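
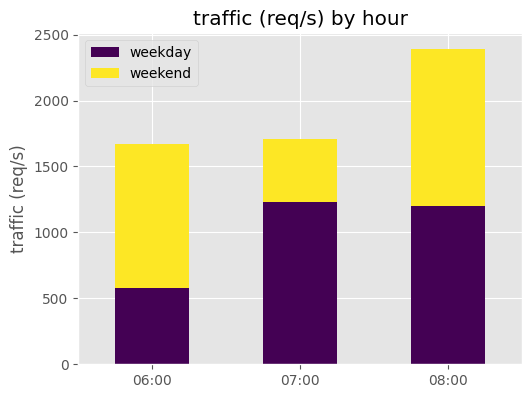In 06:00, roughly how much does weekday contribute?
≈ 600

weekday top ≈ 600, bottom ≈ 0; segment ≈ 600.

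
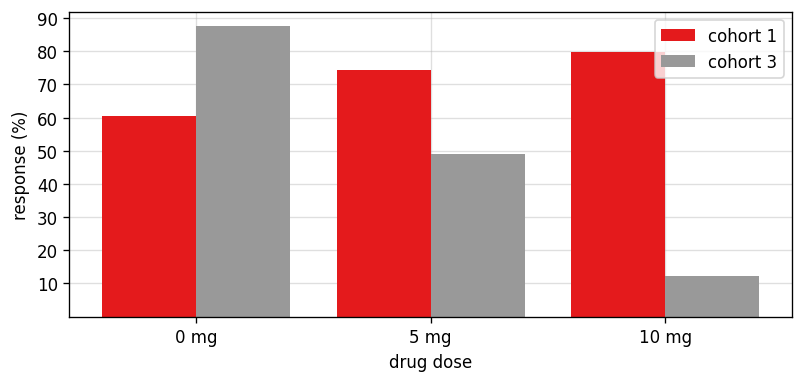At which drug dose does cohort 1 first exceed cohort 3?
0 mg: cohort 1 ≈ 60 vs cohort 3 ≈ 90 (not yet); 5 mg: cohort 1 ≈ 70 vs cohort 3 ≈ 50 (first crossover).

5 mg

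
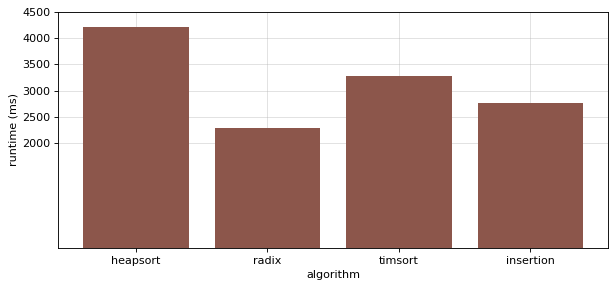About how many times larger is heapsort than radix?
heapsort ≈ 4000, radix ≈ 2500; 4000/2500 ≈ 1.6.

≈ 1.6×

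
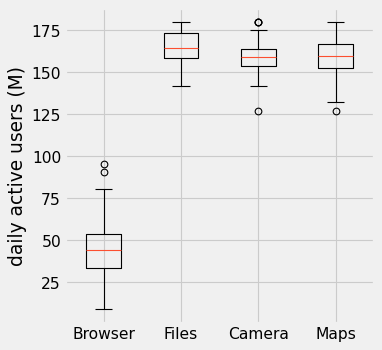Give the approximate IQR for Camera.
≈ 10

Q3 ≈ 160, Q1 ≈ 150; IQR ≈ 10.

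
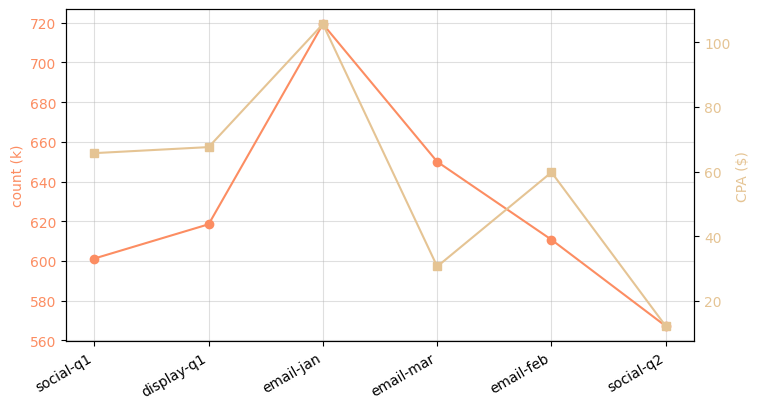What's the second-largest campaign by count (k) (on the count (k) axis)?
email-mar

Top 3 (on the count (k) axis): email-jan ≈ 720, email-mar ≈ 640, display-q1 ≈ 620.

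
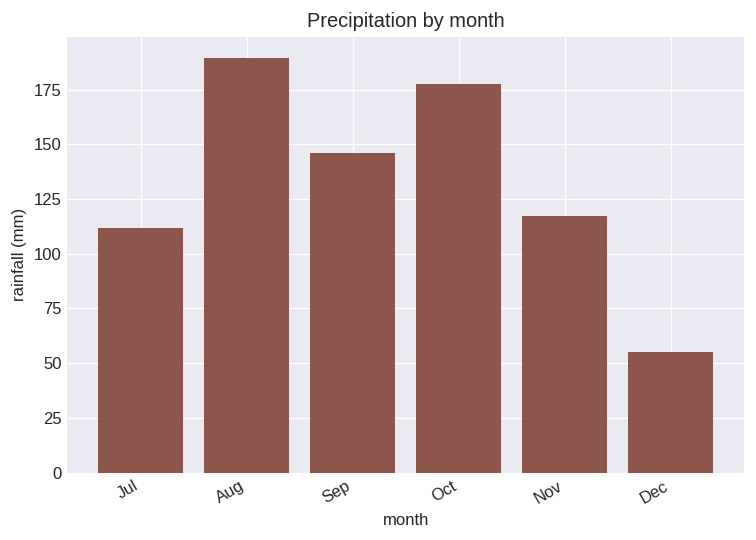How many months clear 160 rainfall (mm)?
2

Above 160: Aug, Oct.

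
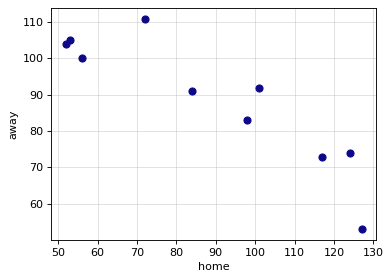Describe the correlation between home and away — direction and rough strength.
Points are negatively correlated; strong (|r| ≈ 0.9).

negative, strong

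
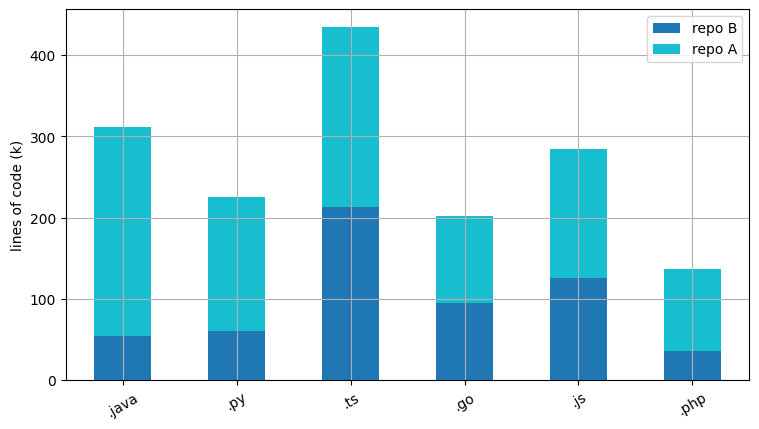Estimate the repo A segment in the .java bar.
repo A top ≈ 300, bottom ≈ 50; segment ≈ 250.

≈ 250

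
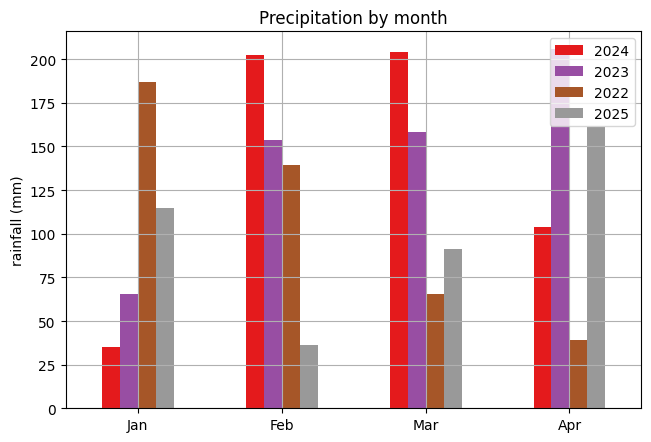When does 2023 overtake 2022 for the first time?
Feb

Jan: 2023 ≈ 60 vs 2022 ≈ 180 (not yet); Feb: 2023 ≈ 160 vs 2022 ≈ 140 (first crossover).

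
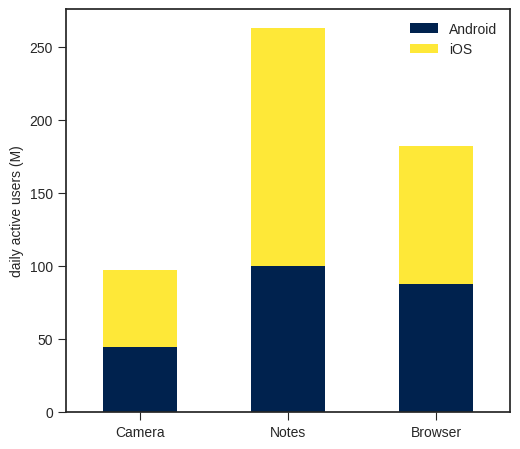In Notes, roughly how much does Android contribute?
≈ 100

Android top ≈ 100, bottom ≈ 0; segment ≈ 100.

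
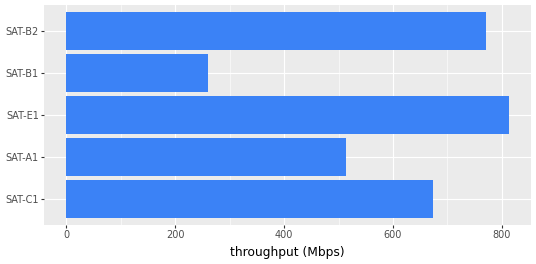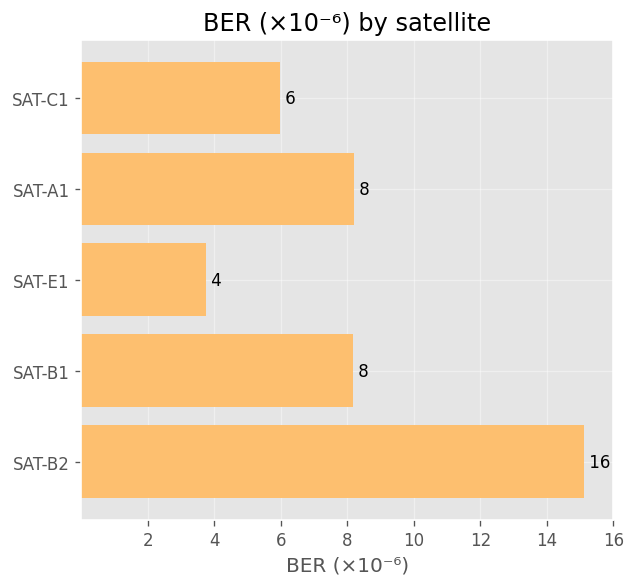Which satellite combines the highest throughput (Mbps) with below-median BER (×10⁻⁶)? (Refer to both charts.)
SAT-E1

Chart 2 median BER (×10⁻⁶) ≈ 8; below-median satellites: SAT-C1, SAT-E1. Among those, SAT-E1 has the highest throughput (Mbps) (≈ 800).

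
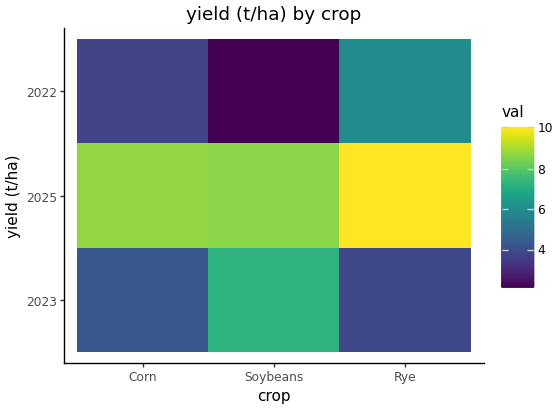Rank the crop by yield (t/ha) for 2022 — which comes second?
Top 3 for 2022: Rye ≈ 6, Corn ≈ 4, Soybeans ≈ 2.

Corn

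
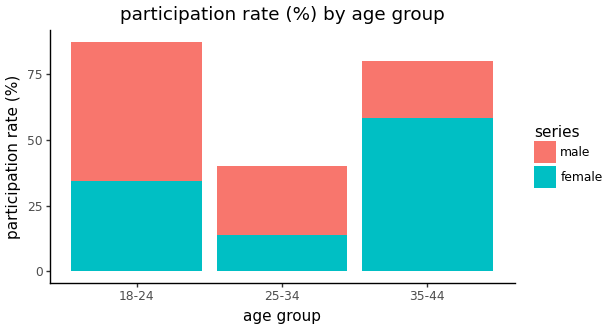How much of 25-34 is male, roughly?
male top ≈ 40, bottom ≈ 10; segment ≈ 30.

≈ 30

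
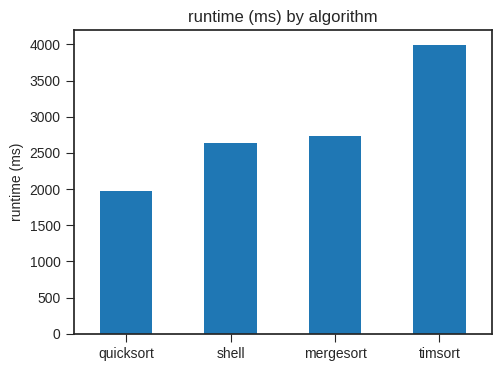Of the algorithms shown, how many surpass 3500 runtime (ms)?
Above 3500: timsort.

1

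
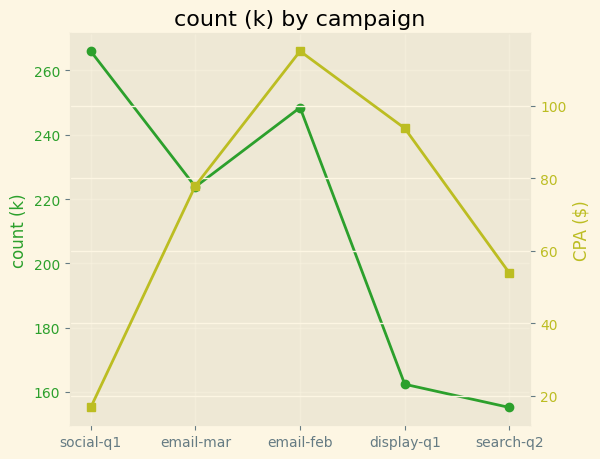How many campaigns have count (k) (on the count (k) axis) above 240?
2

Above 240: social-q1, email-feb.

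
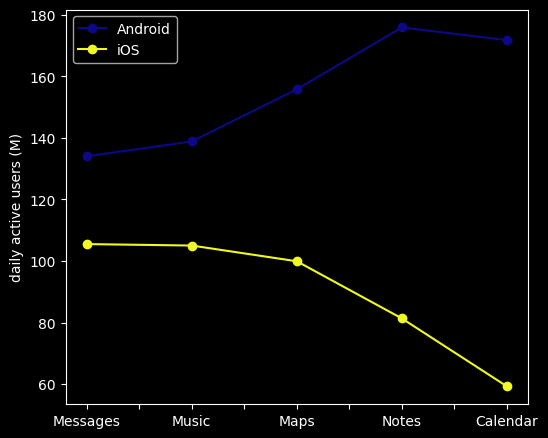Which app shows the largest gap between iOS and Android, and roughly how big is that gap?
Calendar, ≈ 110 M

Calendar: iOS ≈ 60, Android ≈ 170 → gap ≈ 110. Next-largest (Notes) is only ≈ 100.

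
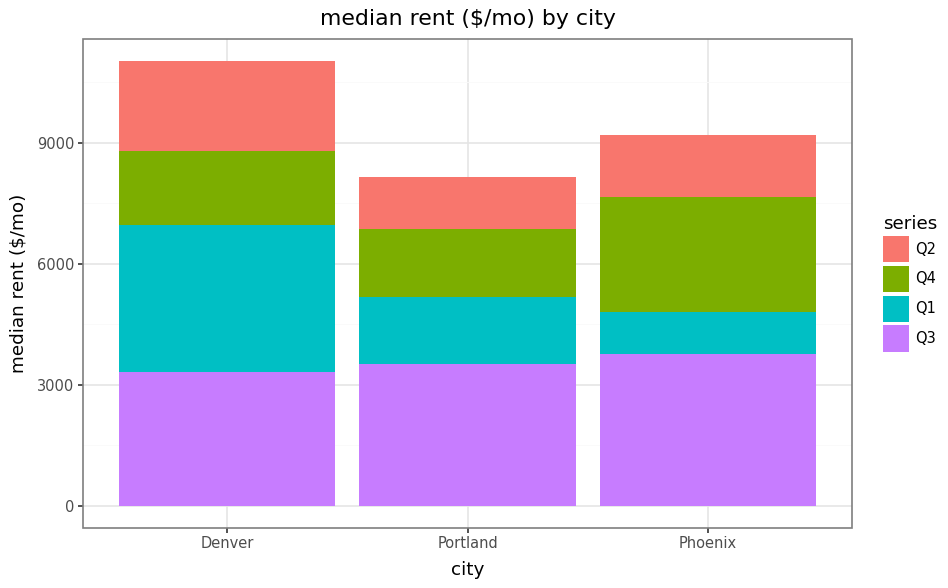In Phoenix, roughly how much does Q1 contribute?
≈ 1000

Q1 top ≈ 5000, bottom ≈ 4000; segment ≈ 1000.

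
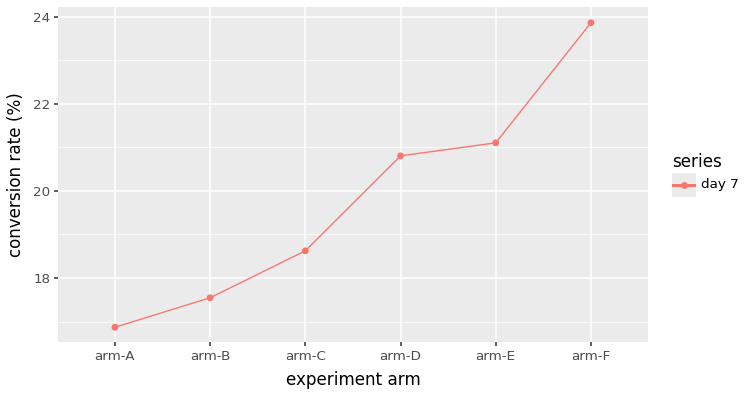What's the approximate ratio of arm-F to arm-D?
arm-F ≈ 24, arm-D ≈ 21; 24/21 ≈ 1.14.

≈ 1.14×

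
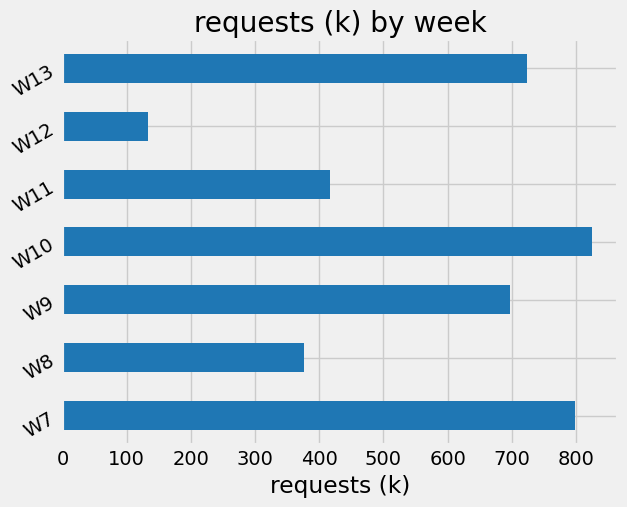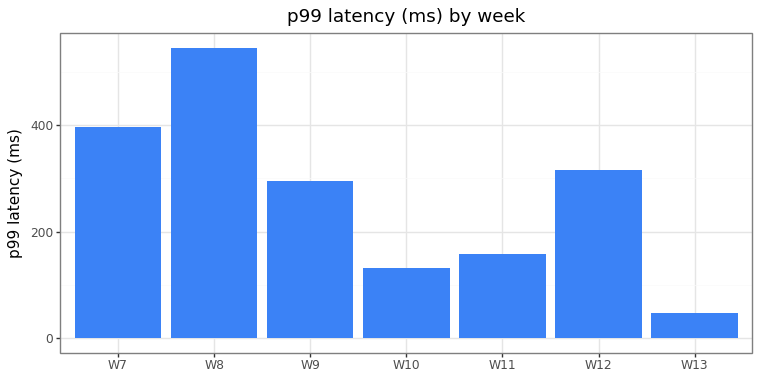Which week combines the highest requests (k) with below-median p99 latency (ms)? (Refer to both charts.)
Chart 2 median p99 latency (ms) ≈ 300; below-median weeks: W10, W11, W13. Among those, W10 has the highest requests (k) (≈ 800).

W10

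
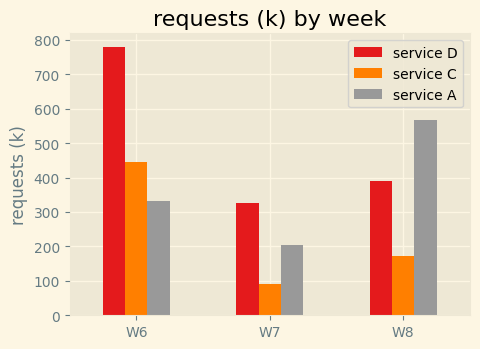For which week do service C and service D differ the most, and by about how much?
W6: service C ≈ 400, service D ≈ 800 → gap ≈ 400. Next-largest (W7) is only ≈ 200.

W6, ≈ 400 k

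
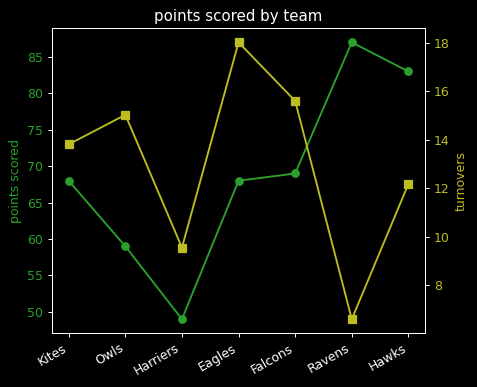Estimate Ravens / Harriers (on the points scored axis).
Ravens ≈ 85, Harriers ≈ 50; 85/50 ≈ 1.7.

≈ 1.7×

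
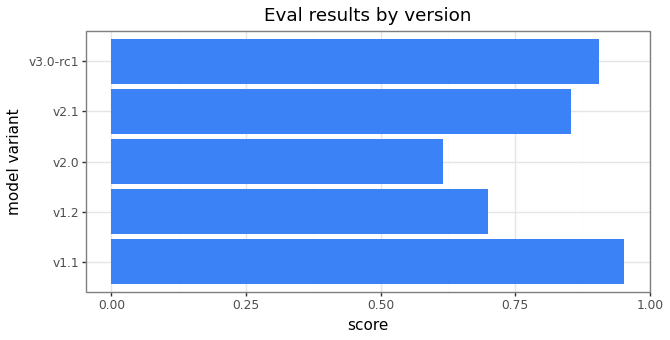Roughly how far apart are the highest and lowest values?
≈ 0.4

Max v1.1 ≈ 1.0, min v2.0 ≈ 0.6; range ≈ 0.4.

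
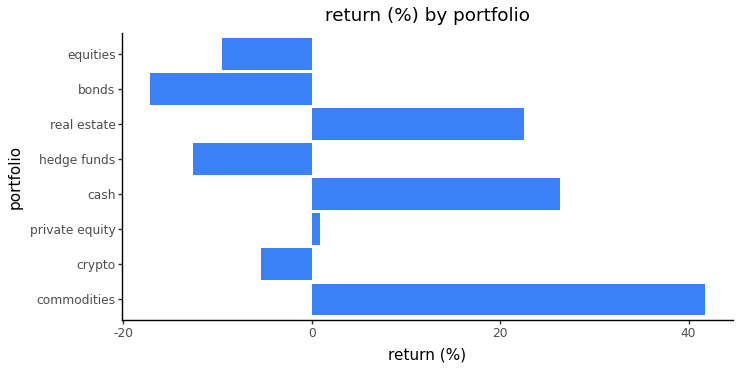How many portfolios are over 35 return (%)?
1

Above 35: commodities.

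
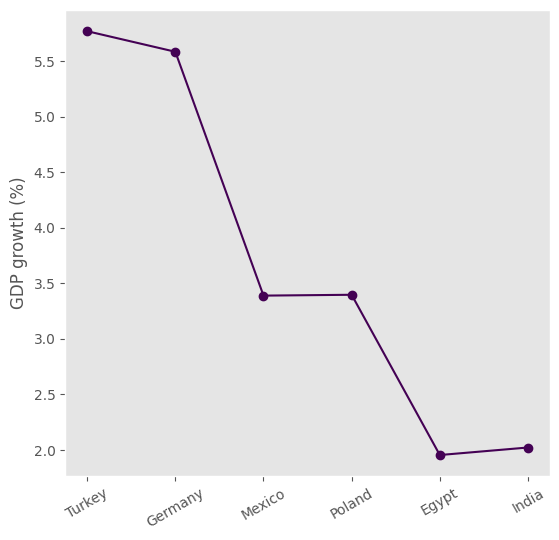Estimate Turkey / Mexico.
Turkey ≈ 6.0, Mexico ≈ 3.5; 6.0/3.5 ≈ 1.71.

≈ 1.71×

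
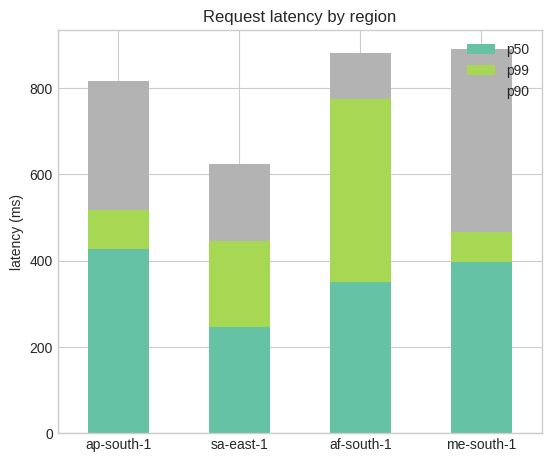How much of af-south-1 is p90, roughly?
≈ 100

p90 top ≈ 900, bottom ≈ 800; segment ≈ 100.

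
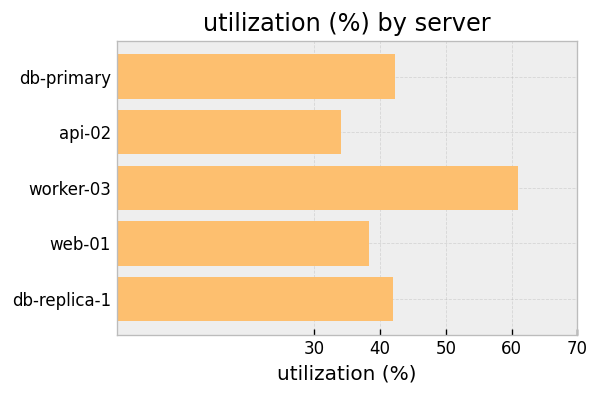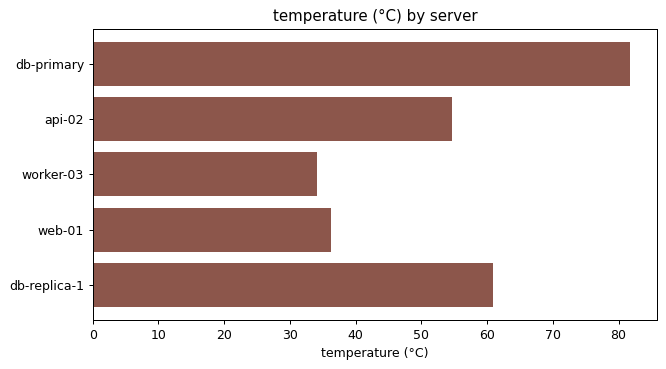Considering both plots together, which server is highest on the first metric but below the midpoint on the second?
Chart 2 median temperature (°C) ≈ 50; below-median servers: worker-03, web-01. Among those, worker-03 has the highest utilization (%) (≈ 60).

worker-03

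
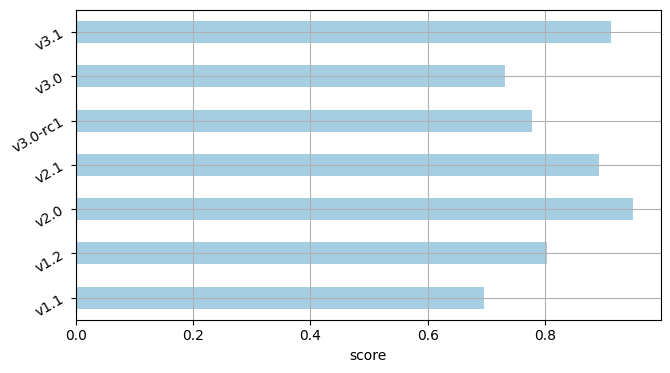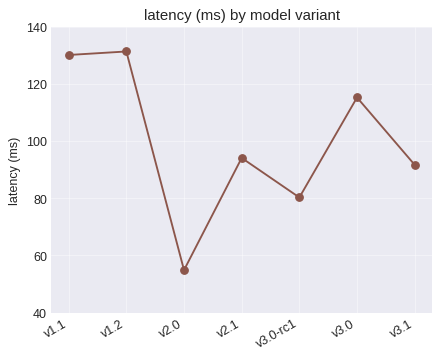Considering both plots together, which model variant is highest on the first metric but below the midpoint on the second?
Chart 2 median latency (ms) ≈ 100; below-median model variants: v2.0, v3.0-rc1, v3.1. Among those, v2.0 has the highest score (≈ 1).

v2.0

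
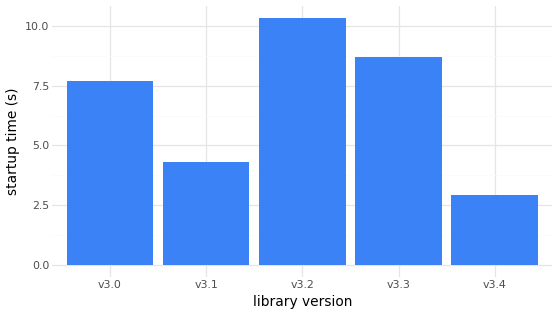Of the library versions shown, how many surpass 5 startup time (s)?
3

Above 5: v3.0, v3.2, v3.3.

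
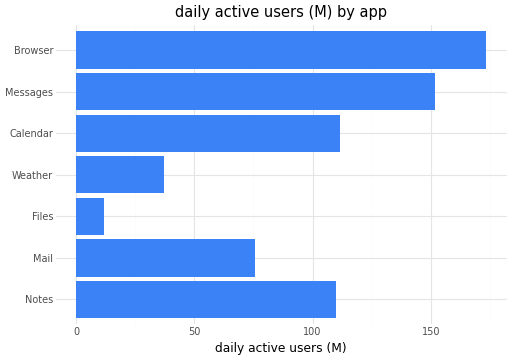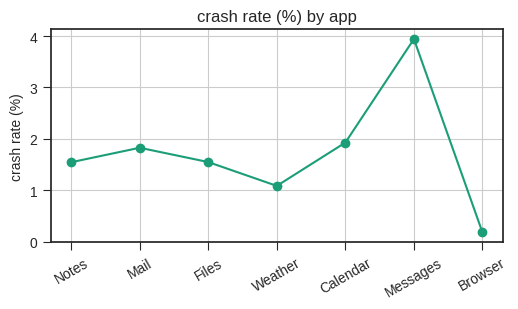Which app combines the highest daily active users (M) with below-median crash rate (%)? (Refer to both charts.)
Browser

Chart 2 median crash rate (%) ≈ 1.5; below-median apps: Notes, Weather, Browser. Among those, Browser has the highest daily active users (M) (≈ 180).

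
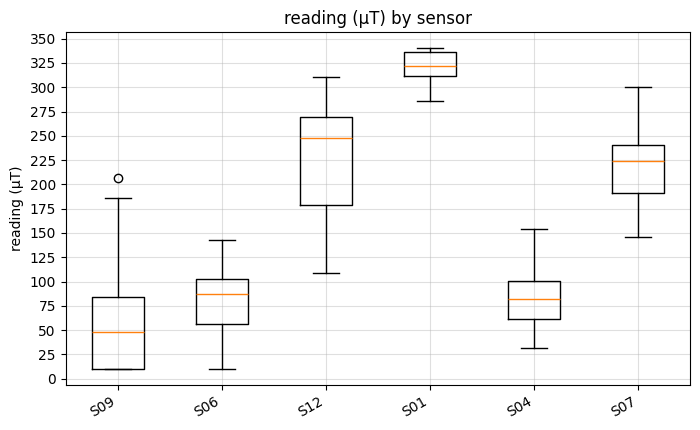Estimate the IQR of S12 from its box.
≈ 100

Q3 ≈ 275, Q1 ≈ 175; IQR ≈ 100.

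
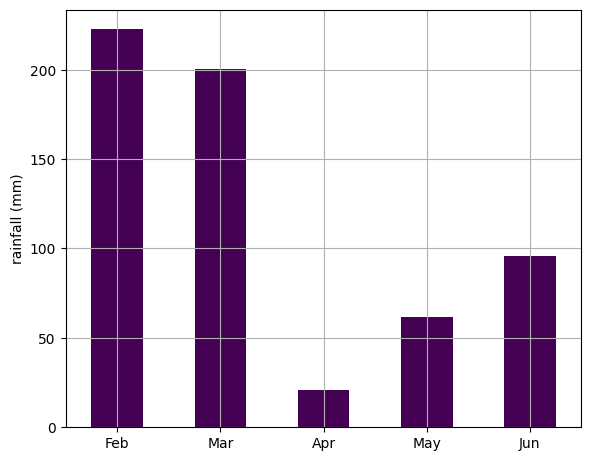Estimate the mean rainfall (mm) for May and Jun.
(60 + 100) / 2 ≈ 80.

≈ 80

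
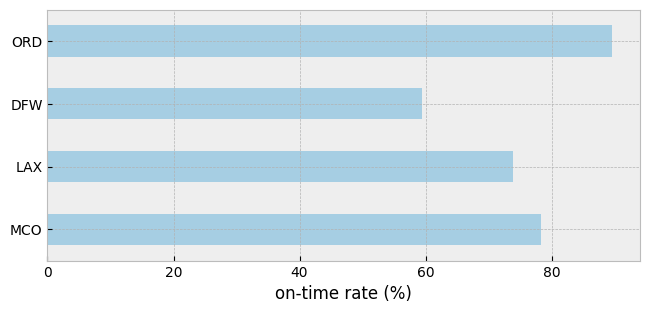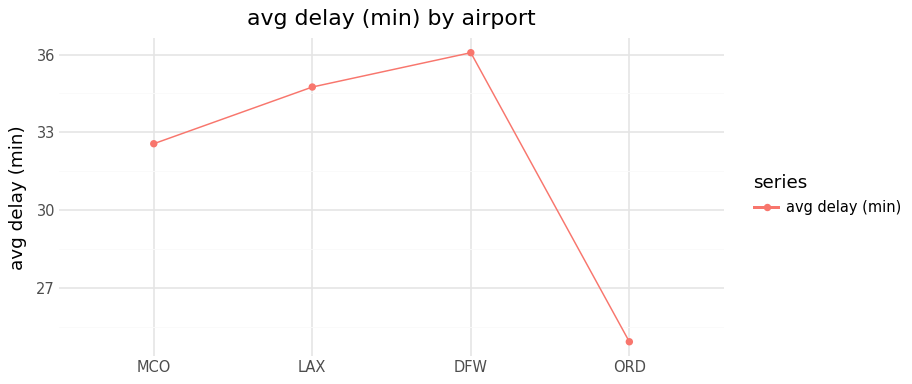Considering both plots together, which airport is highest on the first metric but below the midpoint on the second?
ORD

Chart 2 median avg delay (min) ≈ 35; below-median airports: MCO, ORD. Among those, ORD has the highest on-time rate (%) (≈ 90).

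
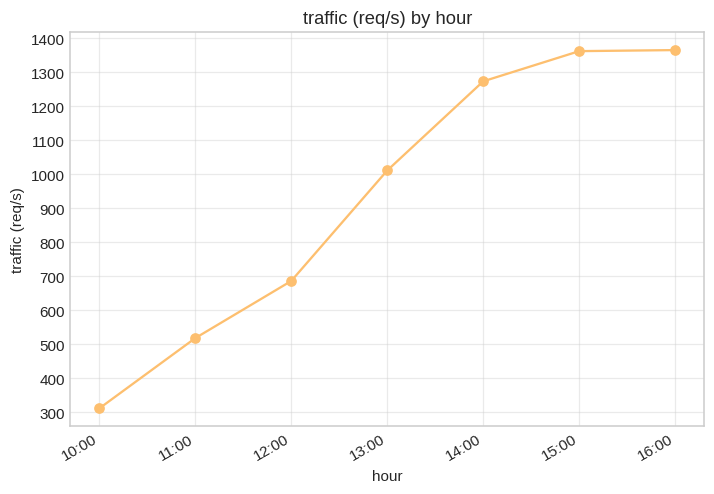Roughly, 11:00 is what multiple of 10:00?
≈ 1.67×

11:00 ≈ 500, 10:00 ≈ 300; 500/300 ≈ 1.67.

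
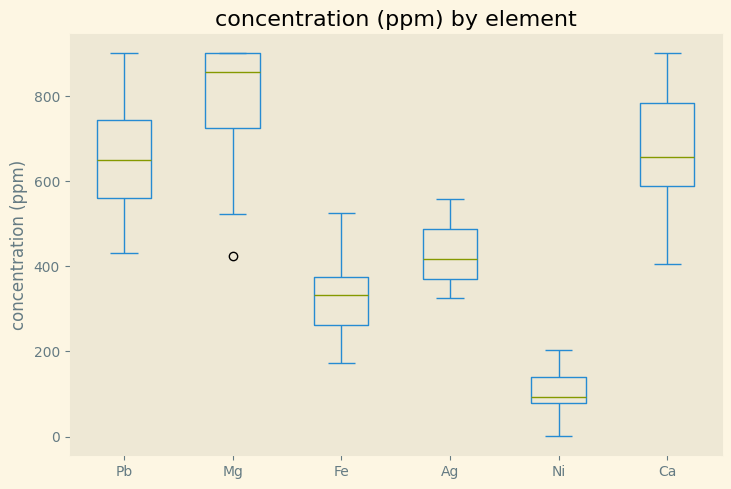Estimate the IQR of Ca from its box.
Q3 ≈ 800, Q1 ≈ 600; IQR ≈ 200.

≈ 200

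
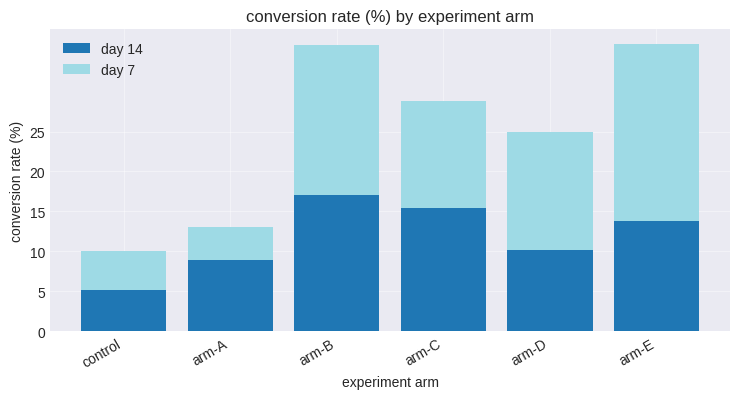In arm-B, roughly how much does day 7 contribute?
≈ 20

day 7 top ≈ 35, bottom ≈ 15; segment ≈ 20.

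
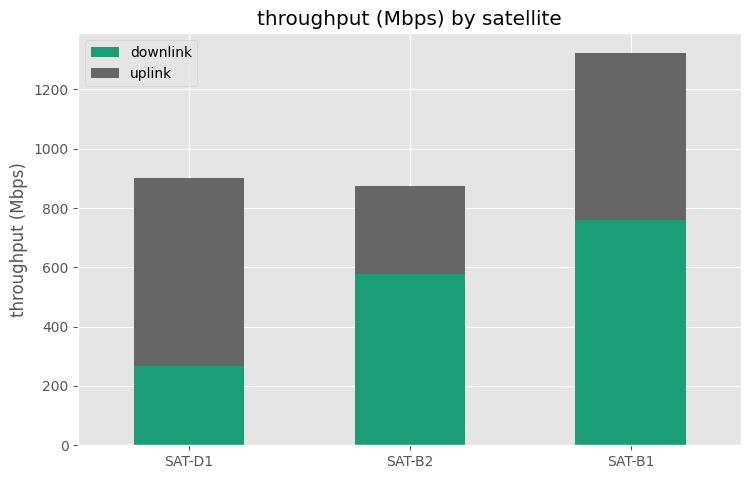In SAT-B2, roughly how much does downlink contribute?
≈ 600

downlink top ≈ 600, bottom ≈ 0; segment ≈ 600.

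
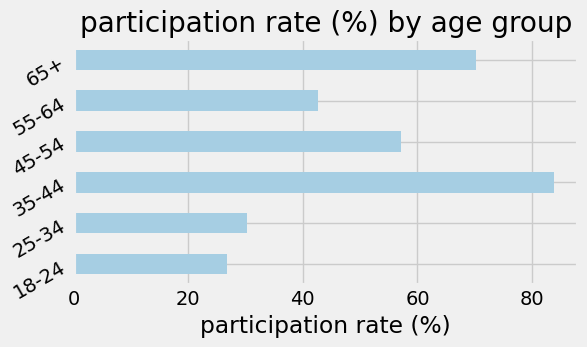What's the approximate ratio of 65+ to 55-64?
≈ 1.75×

65+ ≈ 70, 55-64 ≈ 40; 70/40 ≈ 1.75.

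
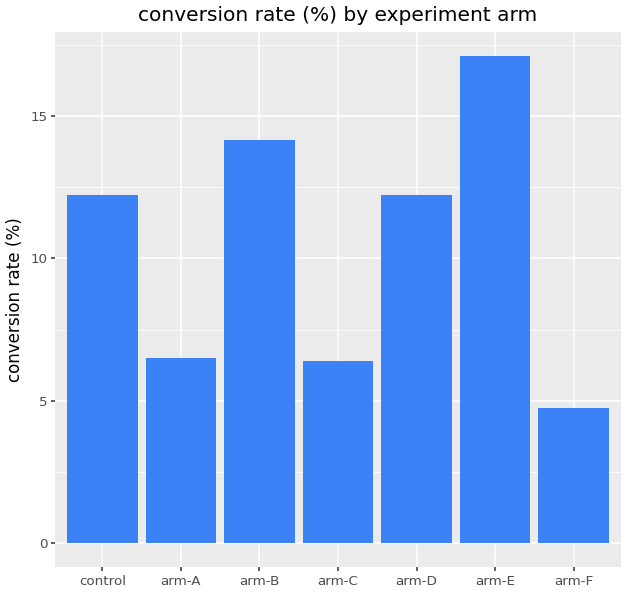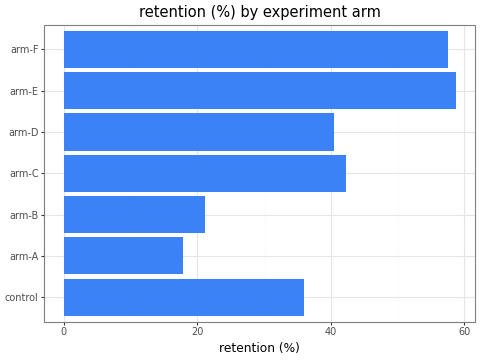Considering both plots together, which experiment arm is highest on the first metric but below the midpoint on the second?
arm-B

Chart 2 median retention (%) ≈ 40; below-median experiment arms: control, arm-A, arm-B. Among those, arm-B has the highest conversion rate (%) (≈ 14).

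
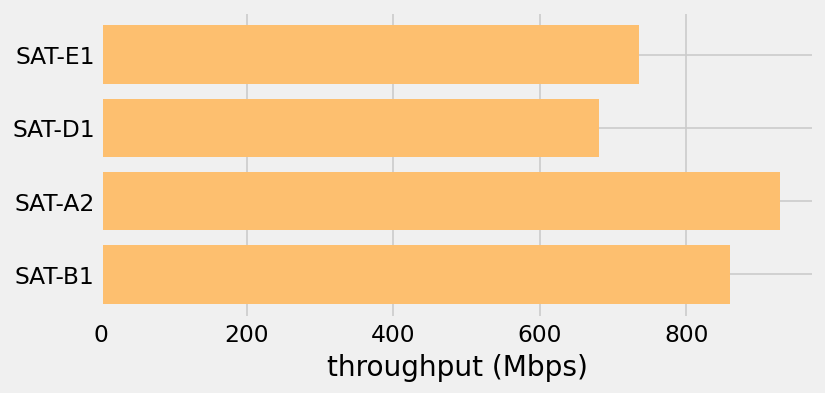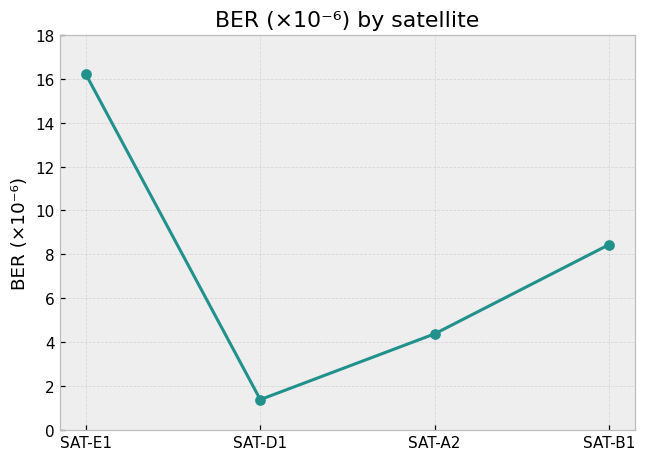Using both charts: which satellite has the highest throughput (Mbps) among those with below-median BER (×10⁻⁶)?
SAT-A2

Chart 2 median BER (×10⁻⁶) ≈ 6; below-median satellites: SAT-D1, SAT-A2. Among those, SAT-A2 has the highest throughput (Mbps) (≈ 900).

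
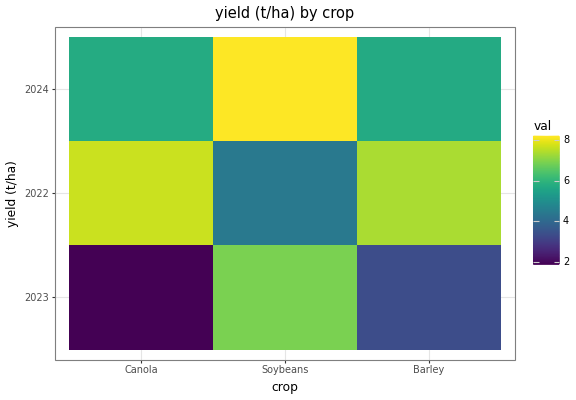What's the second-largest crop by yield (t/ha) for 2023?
Barley

Top 3 for 2023: Soybeans ≈ 7, Barley ≈ 3, Canola ≈ 2.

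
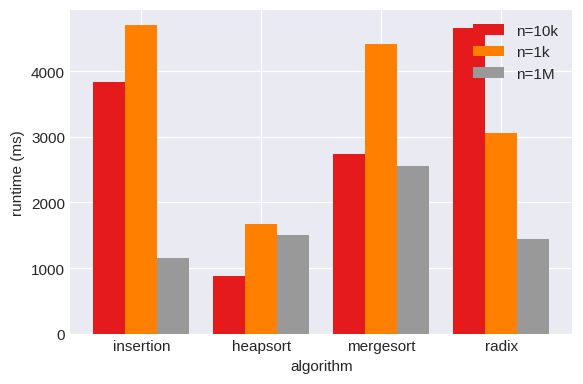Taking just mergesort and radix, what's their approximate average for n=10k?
(2500 + 4500) / 2 ≈ 3500.

≈ 3500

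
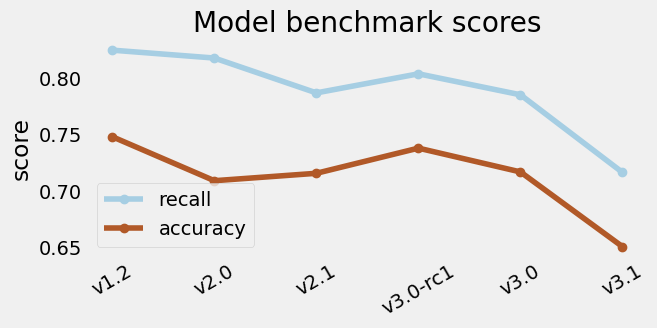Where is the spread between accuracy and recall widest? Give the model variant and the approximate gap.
v2.0: accuracy ≈ 0.70, recall ≈ 0.82 → gap ≈ 0.12. Next-largest (v1.2) is only ≈ 0.08.

v2.0, ≈ 0.12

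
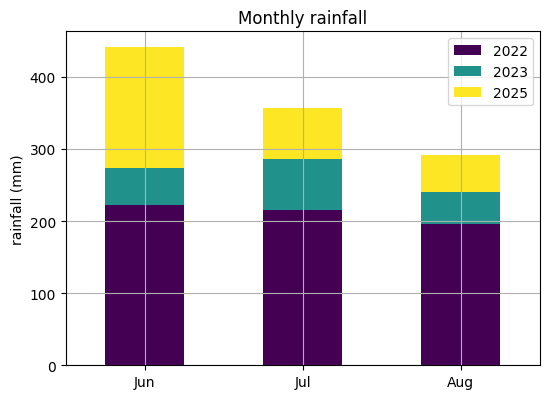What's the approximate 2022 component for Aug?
2022 top ≈ 200, bottom ≈ 0; segment ≈ 200.

≈ 200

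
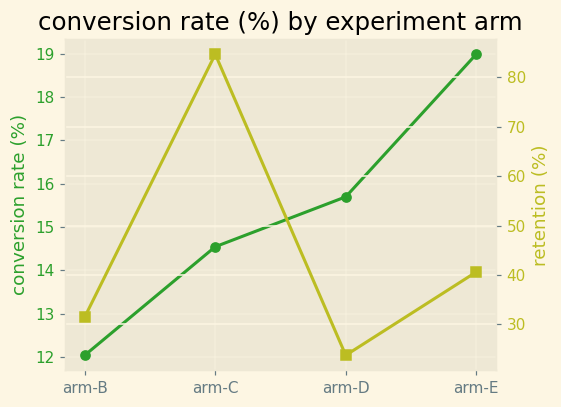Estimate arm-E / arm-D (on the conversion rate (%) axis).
arm-E ≈ 19, arm-D ≈ 16; 19/16 ≈ 1.19.

≈ 1.19×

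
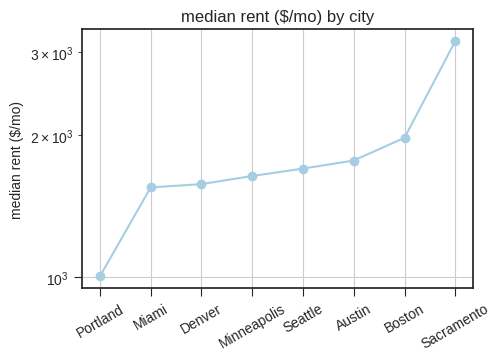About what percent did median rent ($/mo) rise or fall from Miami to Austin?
≈ +12.5%

Miami ≈ 1600, Austin ≈ 1800; (1800 − 1600) / 1600 ≈ +12.5%.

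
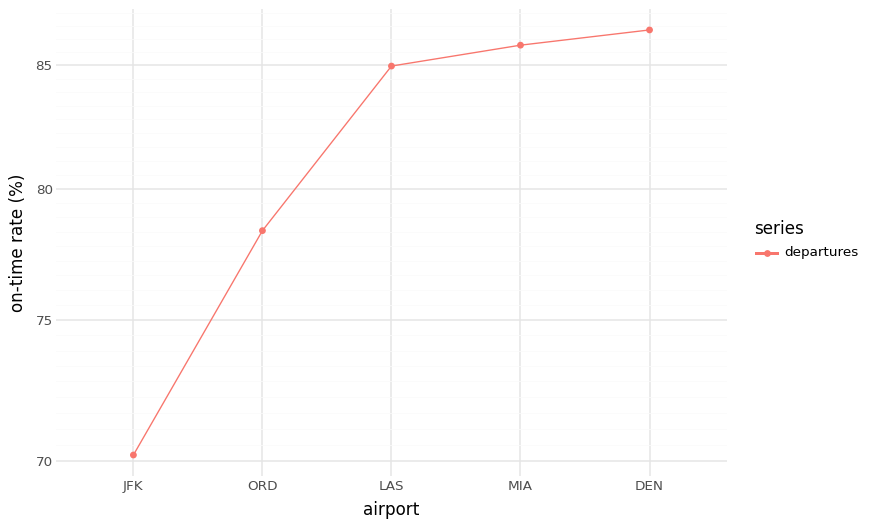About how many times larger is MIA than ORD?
≈ 1.1×

MIA ≈ 86, ORD ≈ 78; 86/78 ≈ 1.1.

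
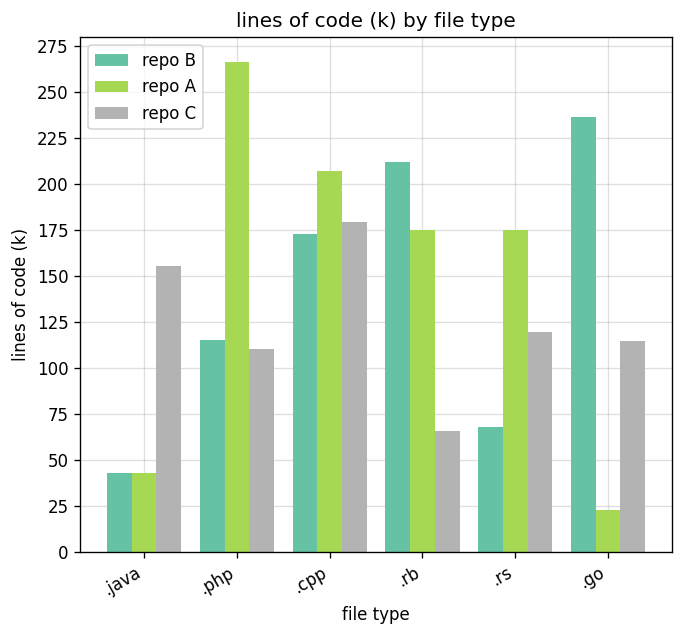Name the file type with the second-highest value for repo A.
.cpp

Top 3 for repo A: .php ≈ 275, .cpp ≈ 200, .rs ≈ 175.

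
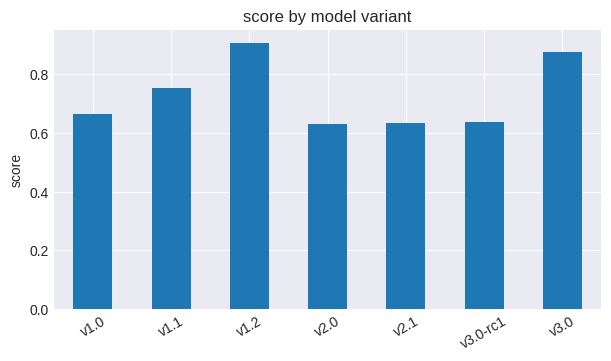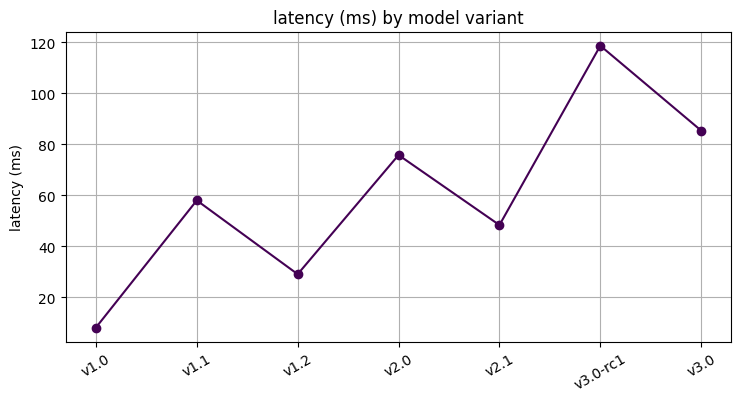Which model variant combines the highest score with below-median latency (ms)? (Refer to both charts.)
v1.2

Chart 2 median latency (ms) ≈ 60; below-median model variants: v1.0, v1.2, v2.1. Among those, v1.2 has the highest score (≈ 0.9).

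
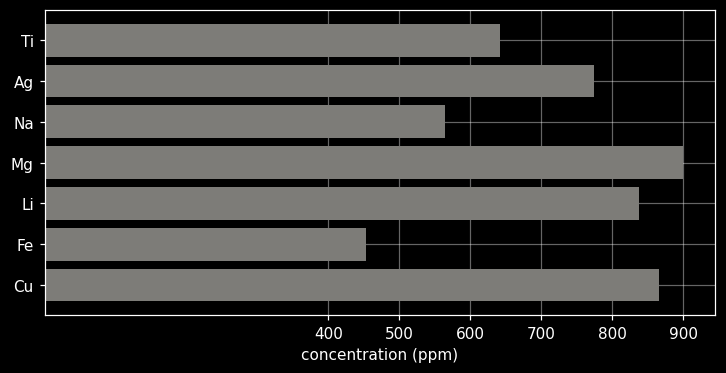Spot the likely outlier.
Fe

Fe ≈ 500; the rest sit between ≈ 600 and ≈ 900.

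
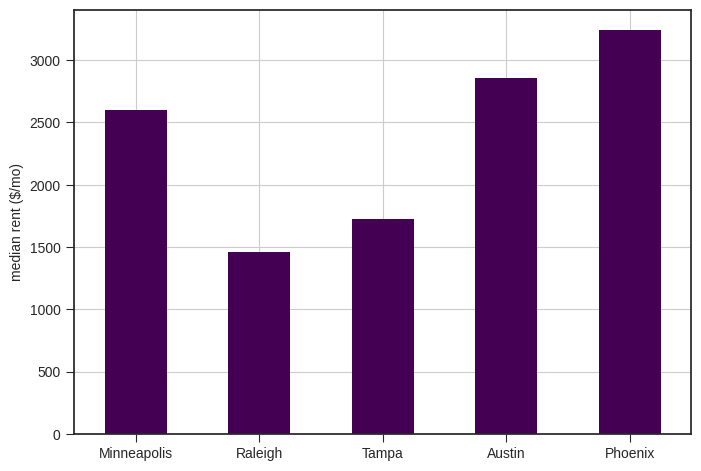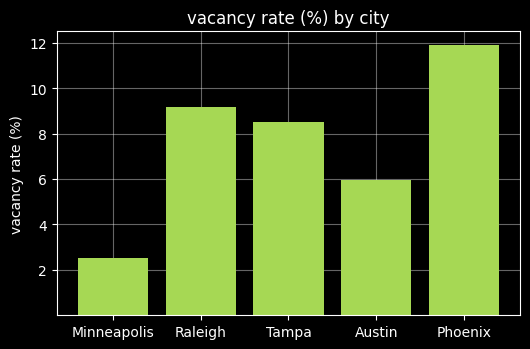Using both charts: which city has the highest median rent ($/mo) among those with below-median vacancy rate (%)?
Austin

Chart 2 median vacancy rate (%) ≈ 8; below-median cities: Minneapolis, Austin. Among those, Austin has the highest median rent ($/mo) (≈ 3000).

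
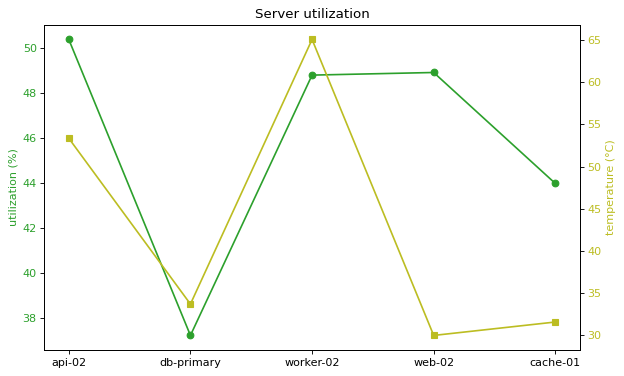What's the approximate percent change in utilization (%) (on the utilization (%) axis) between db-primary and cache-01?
≈ +15.8%

db-primary ≈ 38, cache-01 ≈ 44; (44 − 38) / 38 ≈ +15.8%.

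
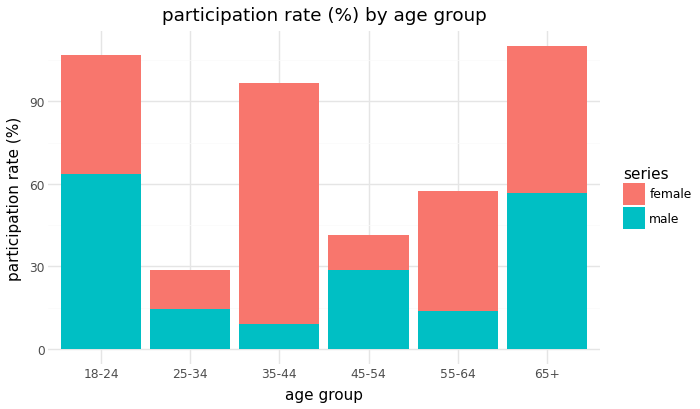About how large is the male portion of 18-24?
≈ 60

male top ≈ 60, bottom ≈ 0; segment ≈ 60.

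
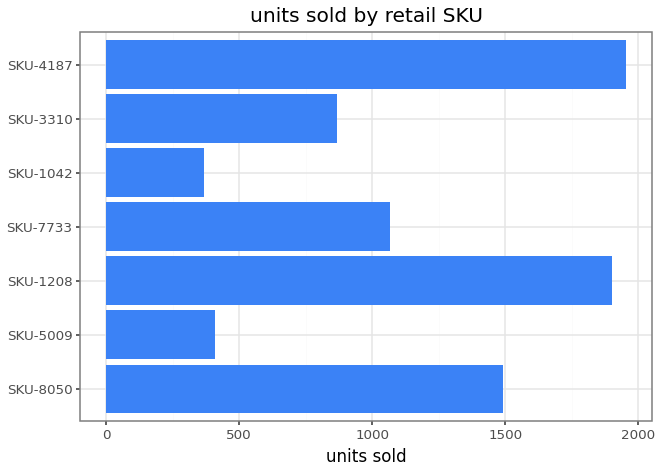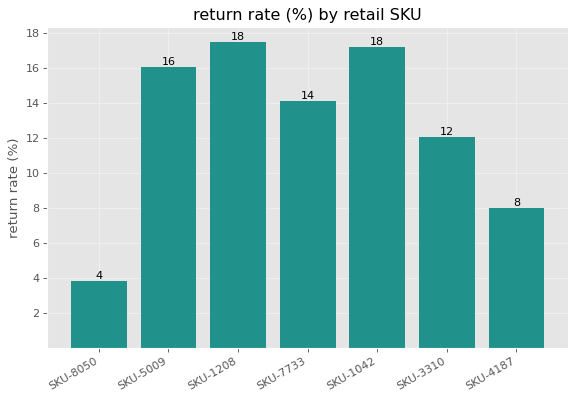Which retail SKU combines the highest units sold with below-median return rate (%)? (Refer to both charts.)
Chart 2 median return rate (%) ≈ 14; below-median retail SKUs: SKU-8050, SKU-3310, SKU-4187. Among those, SKU-4187 has the highest units sold (≈ 2000).

SKU-4187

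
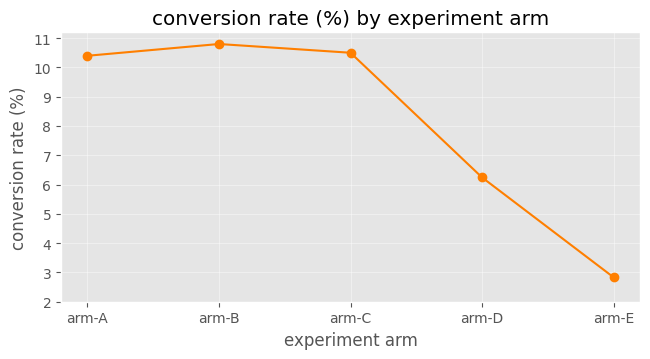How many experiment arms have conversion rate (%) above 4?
4

Above 4: arm-A, arm-B, arm-C, arm-D.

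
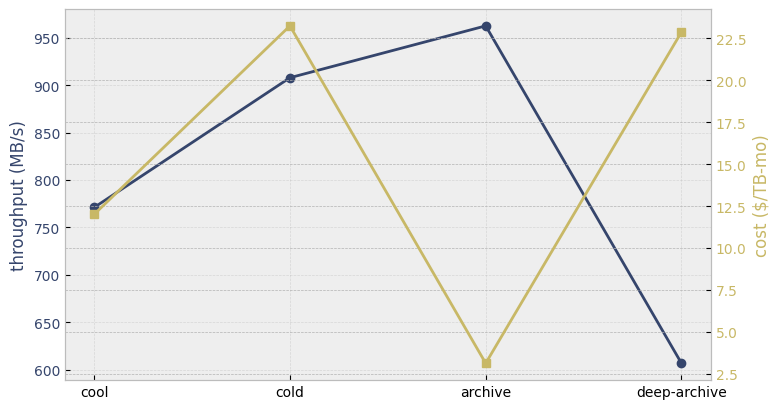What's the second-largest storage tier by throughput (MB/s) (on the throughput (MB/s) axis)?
Top 3 (on the throughput (MB/s) axis): archive ≈ 950, cold ≈ 900, cool ≈ 750.

cold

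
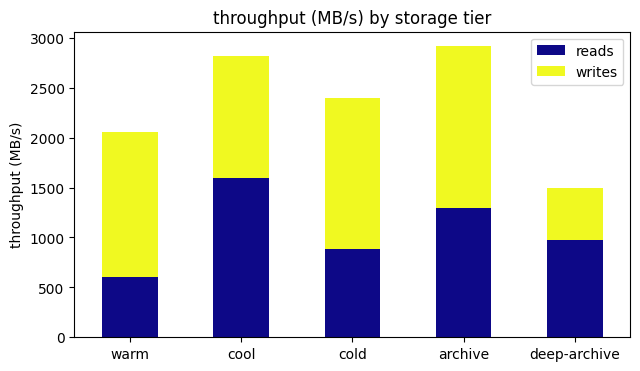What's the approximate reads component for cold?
≈ 1000

reads top ≈ 1000, bottom ≈ 0; segment ≈ 1000.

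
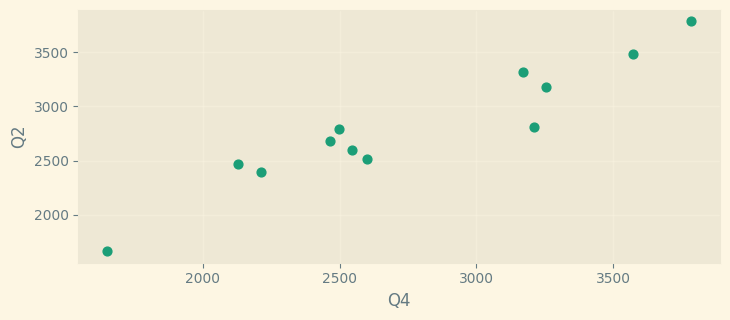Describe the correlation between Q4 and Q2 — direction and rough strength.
positive, strong

Points are positively correlated; strong (|r| ≈ 0.9).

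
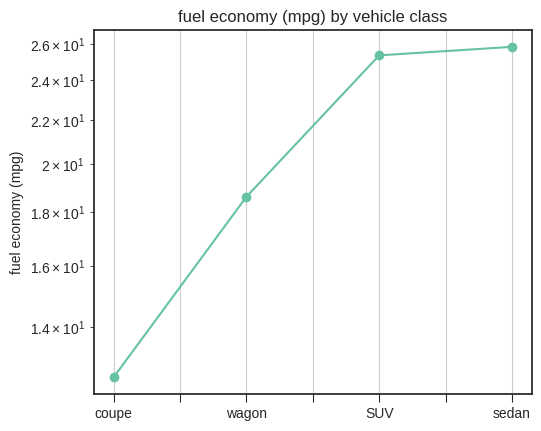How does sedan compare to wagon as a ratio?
≈ 1.44×

sedan ≈ 26, wagon ≈ 18; 26/18 ≈ 1.44.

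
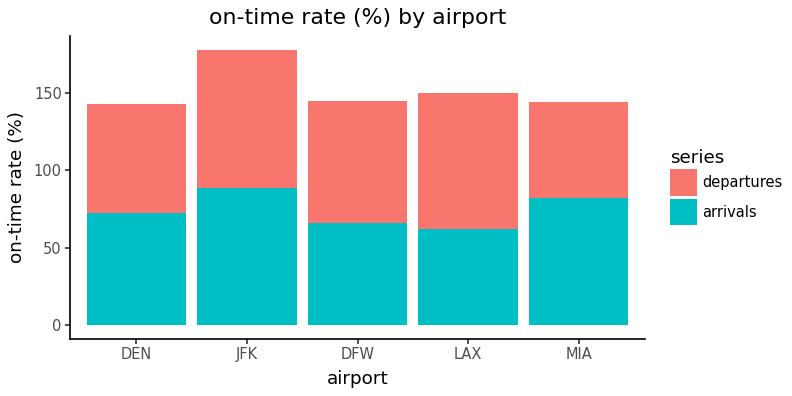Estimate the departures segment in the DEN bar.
≈ 60

departures top ≈ 140, bottom ≈ 80; segment ≈ 60.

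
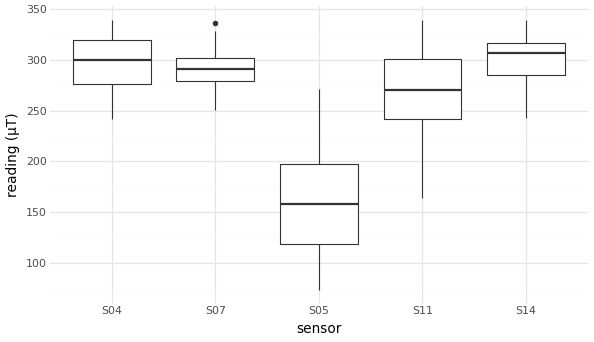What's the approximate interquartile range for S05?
≈ 80

Q3 ≈ 200, Q1 ≈ 120; IQR ≈ 80.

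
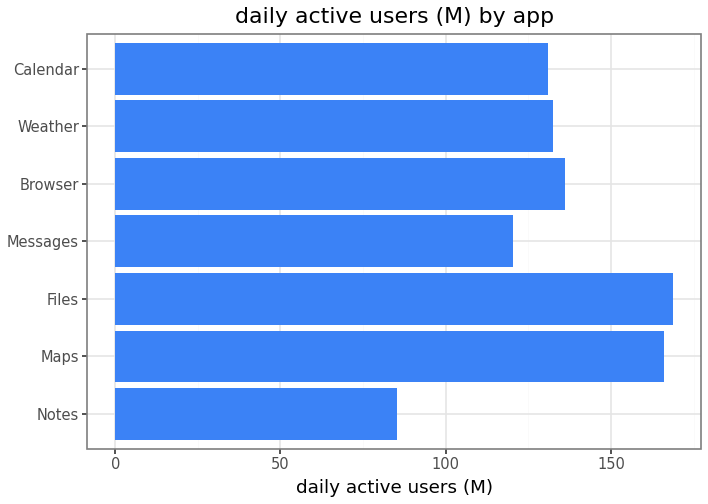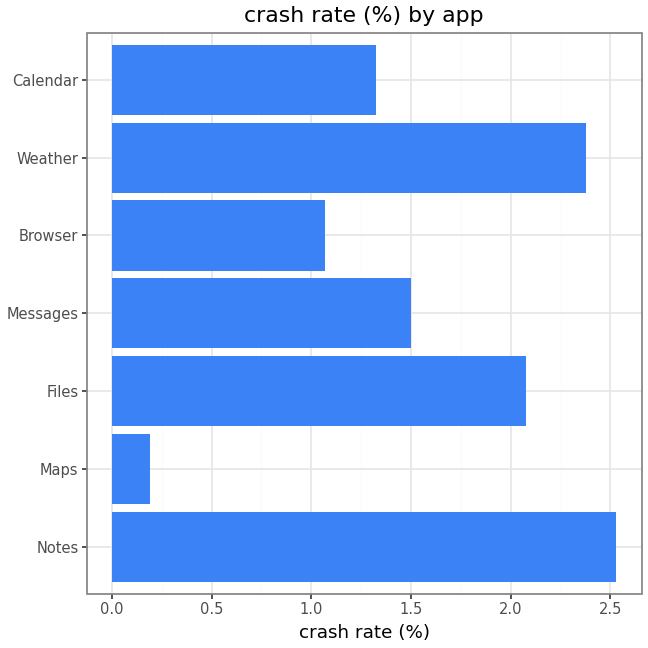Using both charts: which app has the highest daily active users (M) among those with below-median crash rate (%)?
Maps

Chart 2 median crash rate (%) ≈ 1.5; below-median apps: Maps, Browser, Calendar. Among those, Maps has the highest daily active users (M) (≈ 160).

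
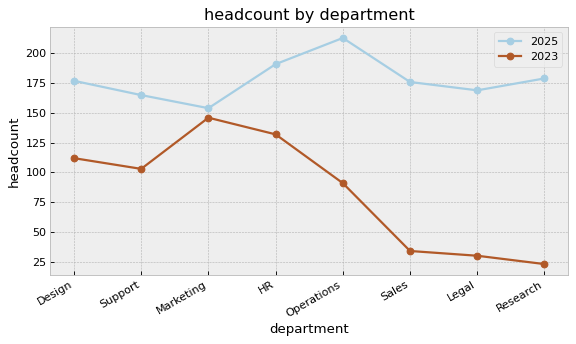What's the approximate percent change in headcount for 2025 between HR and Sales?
≈ -10%

HR ≈ 200, Sales ≈ 180; (180 − 200) / 200 ≈ -10%.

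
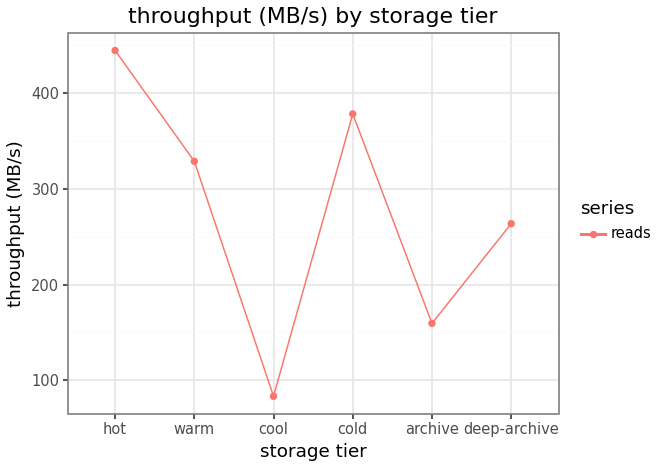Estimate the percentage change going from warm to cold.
warm ≈ 350, cold ≈ 400; (400 − 350) / 350 ≈ +14.3%.

≈ +14.3%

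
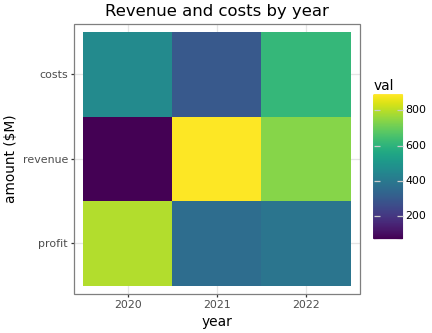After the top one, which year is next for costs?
2020

Top 3 for costs: 2022 ≈ 600, 2020 ≈ 500, 2021 ≈ 300.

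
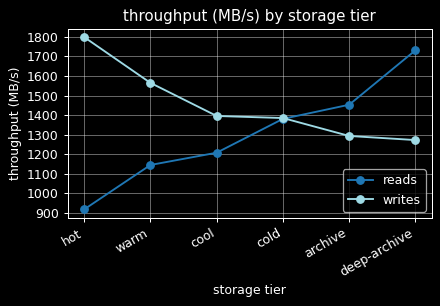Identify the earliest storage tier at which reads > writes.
cold: reads ≈ 1400 vs writes ≈ 1400 (not yet); archive: reads ≈ 1500 vs writes ≈ 1300 (first crossover).

archive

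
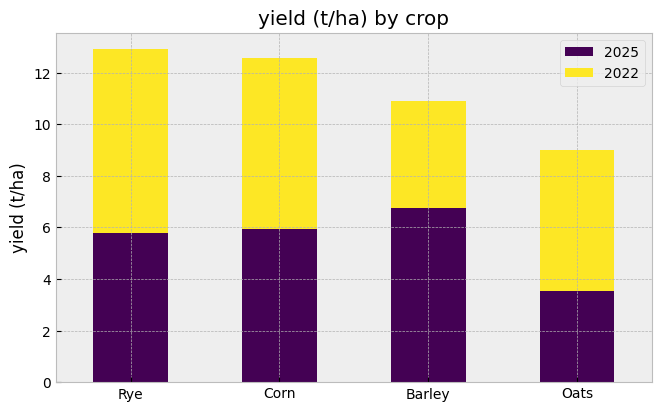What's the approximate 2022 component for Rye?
2022 top ≈ 12, bottom ≈ 6; segment ≈ 6.

≈ 6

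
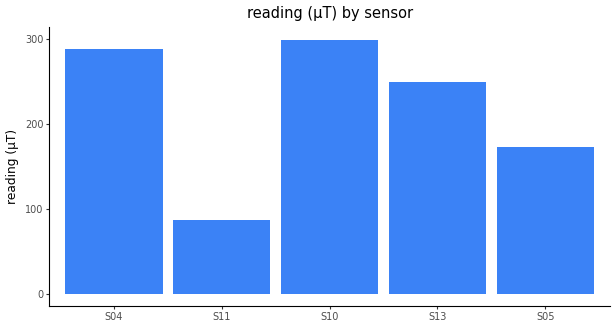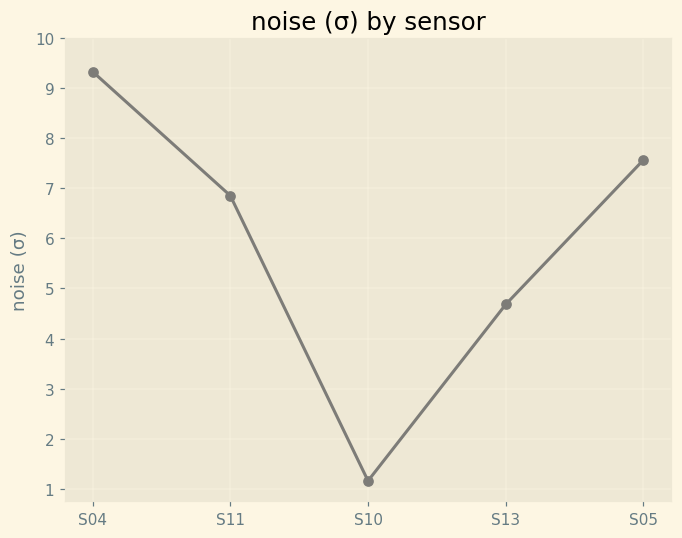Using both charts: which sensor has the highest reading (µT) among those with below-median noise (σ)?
Chart 2 median noise (σ) ≈ 7; below-median sensors: S10, S13. Among those, S10 has the highest reading (µT) (≈ 300).

S10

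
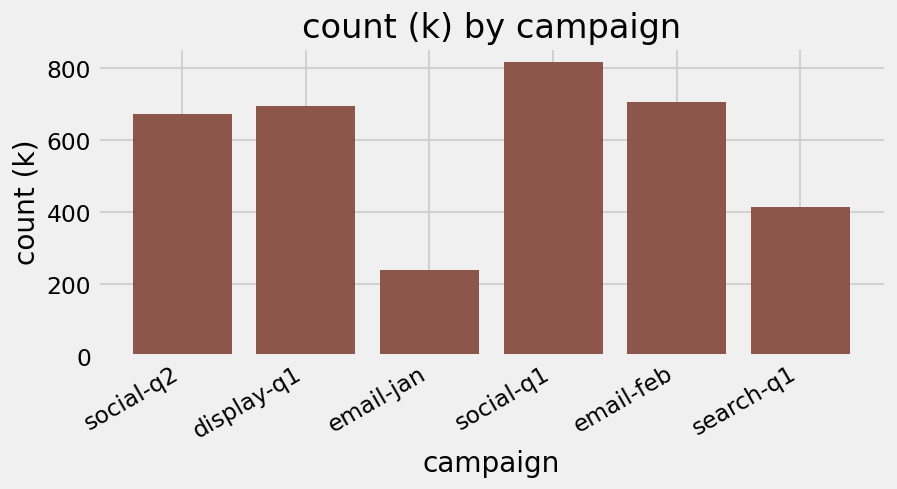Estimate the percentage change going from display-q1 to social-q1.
≈ +14.3%

display-q1 ≈ 700, social-q1 ≈ 800; (800 − 700) / 700 ≈ +14.3%.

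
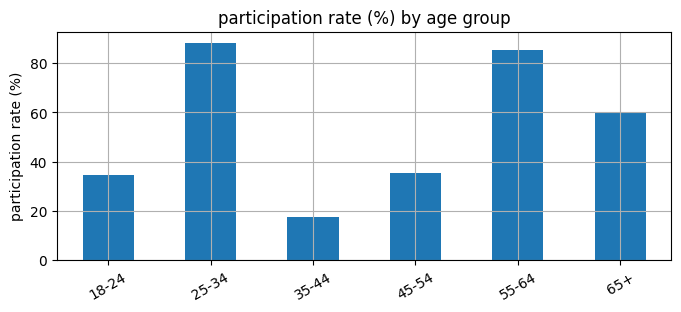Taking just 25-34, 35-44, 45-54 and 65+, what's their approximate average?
≈ 52

(90 + 20 + 40 + 60) / 4 ≈ 52.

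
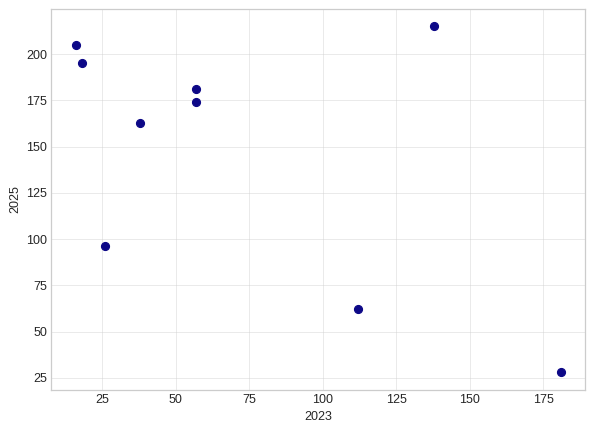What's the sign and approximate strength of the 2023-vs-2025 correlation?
negative, moderate

Points are negatively correlated; moderate (|r| ≈ 0.5).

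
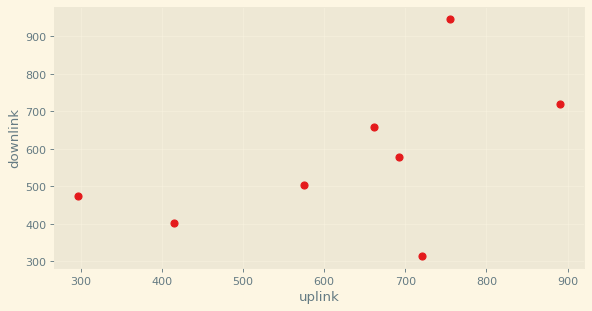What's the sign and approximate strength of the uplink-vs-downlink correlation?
positive, moderate

Points are positively correlated; moderate (|r| ≈ 0.5).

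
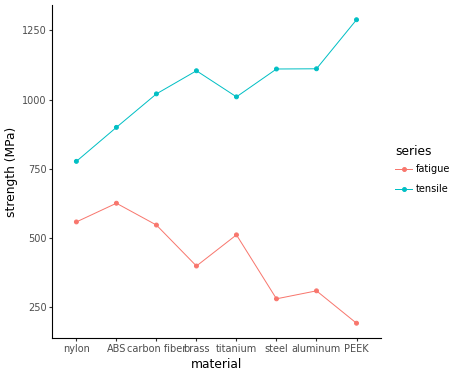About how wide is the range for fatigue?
Max ABS ≈ 600, min PEEK ≈ 200; range ≈ 400.

≈ 400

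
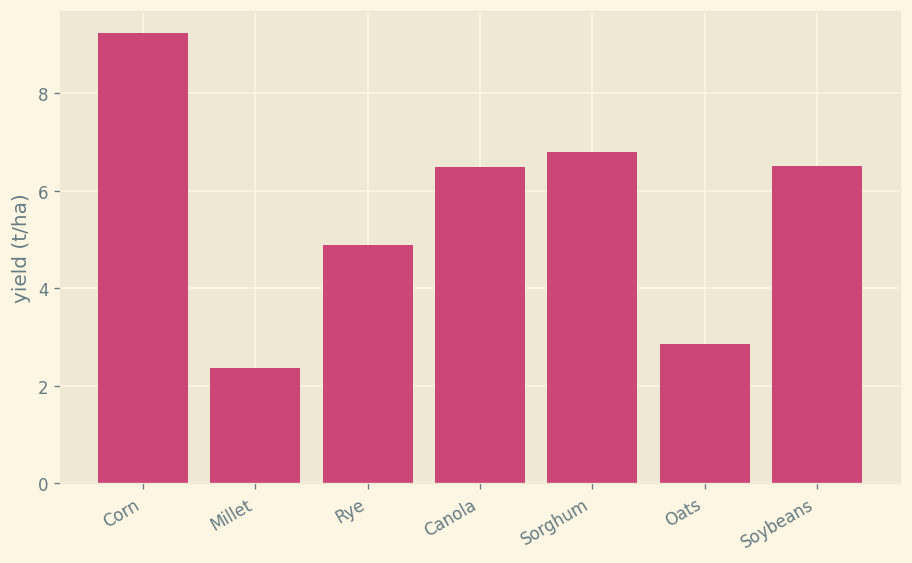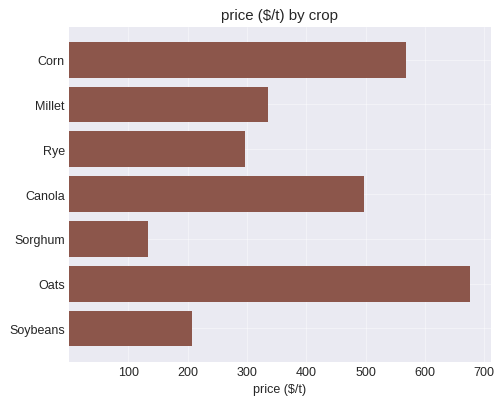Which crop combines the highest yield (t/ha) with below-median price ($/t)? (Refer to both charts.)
Chart 2 median price ($/t) ≈ 300; below-median crops: Rye, Sorghum, Soybeans. Among those, Sorghum has the highest yield (t/ha) (≈ 7).

Sorghum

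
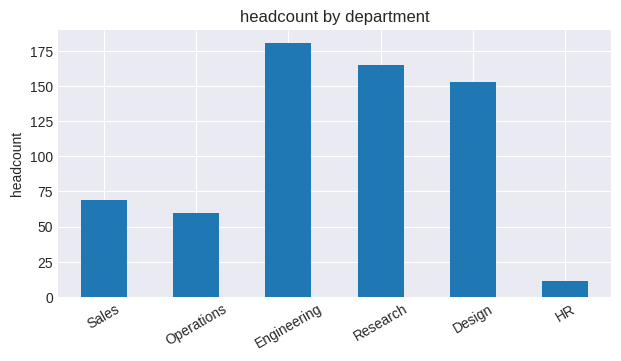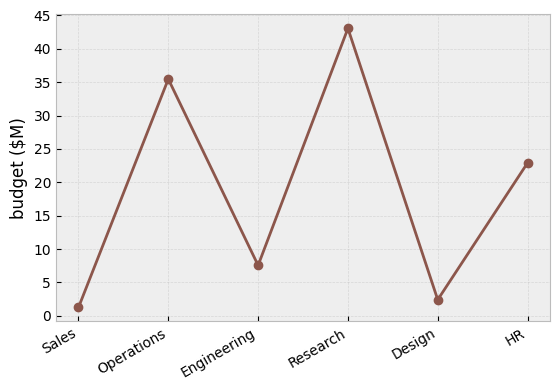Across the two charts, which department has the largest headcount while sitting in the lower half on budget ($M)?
Chart 2 median budget ($M) ≈ 15; below-median departments: Sales, Engineering, Design. Among those, Engineering has the highest headcount (≈ 180).

Engineering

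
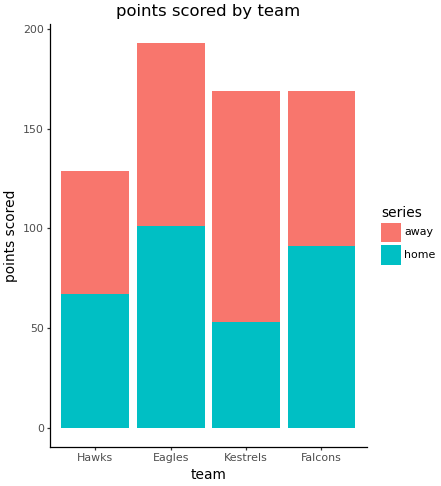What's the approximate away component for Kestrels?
≈ 100

away top ≈ 160, bottom ≈ 60; segment ≈ 100.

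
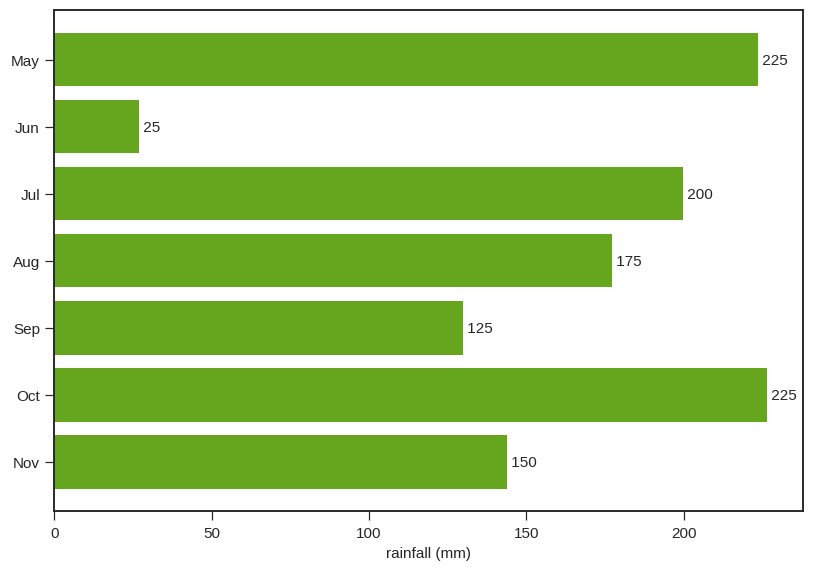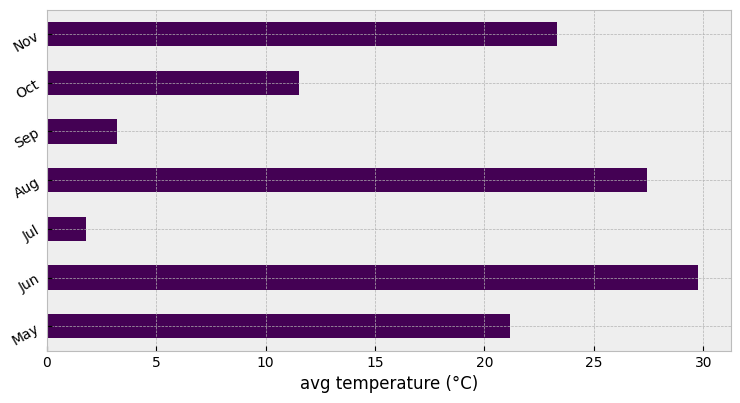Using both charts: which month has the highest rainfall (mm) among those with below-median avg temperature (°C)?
Chart 2 median avg temperature (°C) ≈ 20; below-median months: Jul, Sep, Oct. Among those, Oct has the highest rainfall (mm) (≈ 225).

Oct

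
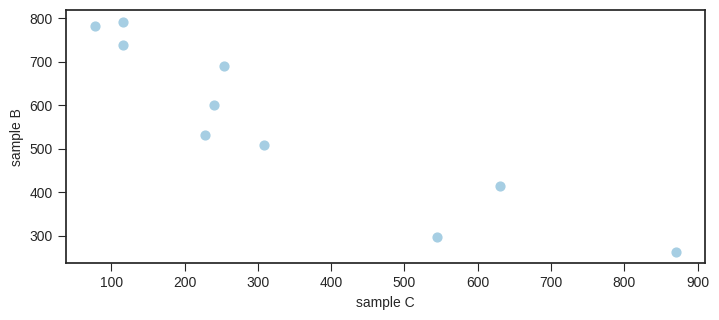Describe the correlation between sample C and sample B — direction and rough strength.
negative, strong

Points are negatively correlated; strong (|r| ≈ 0.9).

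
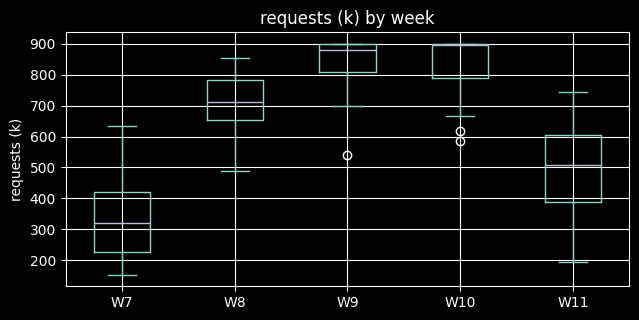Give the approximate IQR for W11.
≈ 200

Q3 ≈ 600, Q1 ≈ 400; IQR ≈ 200.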